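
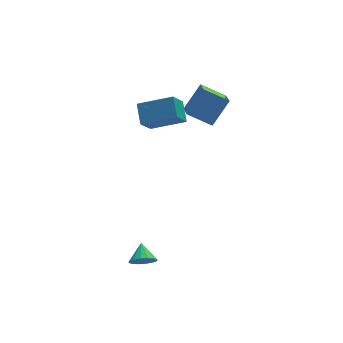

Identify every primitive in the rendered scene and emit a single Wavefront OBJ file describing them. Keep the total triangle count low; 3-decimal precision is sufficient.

v 3.3 2.72 2.235
v 3.084 1.247 2.968
v 2.015 3.289 3
v 1.799 1.816 3.733
v 4.381 3.264 3.647
v 4.165 1.791 4.38
v 3.096 3.833 4.412
v 2.88 2.36 5.145
v -1.925 -3.661 -3.198
v -1.198 -3.861 -3.045
v -1.795 -2.699 -2.562
v -1.177 -3.643 -3.378
v -1.357 -3.431 -3.663
v -1.689 -3.28 -3.823
v -2.085 -3.231 -3.816
v -2.437 -3.297 -3.643
v -2.653 -3.461 -3.351
v -2.674 -3.678 -3.017
v -2.494 -3.891 -2.732
v -2.162 -4.042 -2.572
v -1.766 -4.091 -2.579
v -1.413 -4.025 -2.752
v 1.376 2.236 3.238
v 1.443 3.374 4.051
v -0.498 2.882 2.487
v -0.431 4.02 3.3
v 2.111 3.02 2.08
v 2.178 4.158 2.893
v 0.237 3.666 1.329
v 0.304 4.804 2.142
f 2 4 1
f 5 2 1
f 1 4 3
f 3 5 1
f 2 8 4
f 6 2 5
f 6 8 2
f 4 8 3
f 7 5 3
f 3 8 7
f 7 6 5
f 8 6 7
f 10 9 12
f 10 12 11
f 12 9 13
f 12 13 11
f 13 9 14
f 13 14 11
f 14 9 15
f 14 15 11
f 15 9 16
f 15 16 11
f 16 9 17
f 16 17 11
f 17 9 18
f 17 18 11
f 18 9 19
f 18 19 11
f 19 9 20
f 19 20 11
f 20 9 21
f 20 21 11
f 21 9 22
f 21 22 11
f 22 9 10
f 22 10 11
f 24 26 23
f 27 24 23
f 23 26 25
f 25 27 23
f 24 30 26
f 28 24 27
f 28 30 24
f 26 30 25
f 29 27 25
f 25 30 29
f 29 28 27
f 30 28 29



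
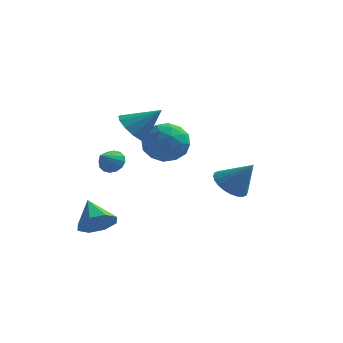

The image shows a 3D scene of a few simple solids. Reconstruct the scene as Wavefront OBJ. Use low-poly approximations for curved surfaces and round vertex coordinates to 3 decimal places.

v -3.066 -3.673 -3.804
v -2.58 -4 -3.068
v -3.794 -2.667 -2.876
v -2.247 -3.454 -3.398
v -2.393 -3.037 -3.965
v -2.933 -2.992 -4.438
v -3.551 -3.347 -4.539
v -3.885 -3.892 -4.209
v -3.739 -4.309 -3.642
v -3.198 -4.354 -3.169
v -1.151 1.713 -1.472
v -0.233 1.518 -0.761
v -2.247 0.622 -0.359
v -1.329 0.427 0.352
v -1.816 1.498 0.3
v -1.139 2.172 -0.388
v -1.341 -0.032 -0.732
v -0.664 0.642 -1.42
v -0.351 0.439 -0.303
v -0.644 1.384 0.335
v -1.836 0.756 -1.455
v -2.129 1.701 -0.817
v -0.596 1.711 -1.214
v -1.884 0.429 0.094
v -2.17 1.058 0.063
v -1.631 0.943 0.482
v -1.128 2.096 -0.995
v -0.589 1.981 -0.577
v -1.519 1.969 0.047
v -1.891 0.159 -0.543
v -1.352 0.044 -0.125
v -0.849 1.197 -1.602
v -0.31 1.082 -1.183
v -0.961 0.171 -1.167
v -0.126 0.962 -0.527
v -0.77 0.321 0.127
v -0.777 0.051 -0.51
v -0.379 0.448 -0.915
v -0.298 1.518 -0.152
v -0.942 0.877 0.502
v -1.228 1.506 0.472
v -0.83 1.903 0.067
v -0.367 0.884 0.117
v -1.538 1.263 -1.622
v -2.182 0.622 -0.968
v -1.65 0.237 -1.187
v -1.252 0.634 -1.592
v -1.71 1.819 -1.247
v -2.354 1.178 -0.593
v -2.101 1.692 -0.205
v -1.703 2.089 -0.61
v -2.113 1.256 -1.237
v 2.415 -2.087 -1.498
v 2.982 -1.483 -1.897
v 3.425 -2.193 -0.222
v 2.768 -1.265 -1.709
v 2.5 -1.171 -1.489
v 2.219 -1.217 -1.271
v 1.968 -1.396 -1.086
v 1.785 -1.68 -0.965
v 1.698 -2.026 -0.924
v 1.72 -2.381 -0.971
v 1.848 -2.692 -1.098
v 2.062 -2.91 -1.286
v 2.33 -3.003 -1.506
v 2.611 -2.957 -1.725
v 2.862 -2.778 -1.909
v 3.045 -2.495 -2.03
v 3.132 -2.149 -2.071
v 3.11 -1.793 -2.024
v -2.073 -1.457 1.16
v -1.435 -1.644 0.495
v -0.847 -1.183 2.26
v -1.528 -1.123 0.47
v -1.795 -0.708 0.664
v -2.149 -0.531 1.015
v -2.48 -0.648 1.412
v -2.681 -1.021 1.729
v -2.689 -1.533 1.865
v -2.502 -2.021 1.777
v -2.178 -2.329 1.494
v -1.821 -2.361 1.104
v -1.544 -2.105 0.731
v -3.039 -1.423 -0.961
v -2.734 -1.128 -0.469
v -3.301 -2.357 -0.239
v -3.053 -1.023 -0.449
v -3.368 -1.025 -0.567
v -3.595 -1.134 -0.79
v -3.673 -1.32 -1.059
v -3.581 -1.534 -1.302
v -3.344 -1.718 -1.454
v -3.025 -1.823 -1.474
v -2.71 -1.821 -1.356
v -2.483 -1.712 -1.133
v -2.404 -1.526 -0.864
v -2.496 -1.312 -0.621
f 2 1 4
f 2 4 3
f 4 1 5
f 4 5 3
f 5 1 6
f 5 6 3
f 6 1 7
f 6 7 3
f 7 1 8
f 7 8 3
f 8 1 9
f 8 9 3
f 9 1 10
f 9 10 3
f 10 1 2
f 10 2 3
f 11 48 27
f 48 22 51
f 27 51 16
f 48 51 27
f 11 27 23
f 27 16 28
f 23 28 12
f 27 28 23
f 11 23 32
f 23 12 33
f 32 33 18
f 23 33 32
f 11 32 44
f 32 18 47
f 44 47 21
f 32 47 44
f 11 44 48
f 44 21 52
f 48 52 22
f 44 52 48
f 12 28 39
f 28 16 42
f 39 42 20
f 28 42 39
f 16 51 29
f 51 22 50
f 29 50 15
f 51 50 29
f 22 52 49
f 52 21 45
f 49 45 13
f 52 45 49
f 21 47 46
f 47 18 34
f 46 34 17
f 47 34 46
f 18 33 38
f 33 12 35
f 38 35 19
f 33 35 38
f 14 40 26
f 40 20 41
f 26 41 15
f 40 41 26
f 14 26 24
f 26 15 25
f 24 25 13
f 26 25 24
f 14 24 31
f 24 13 30
f 31 30 17
f 24 30 31
f 14 31 36
f 31 17 37
f 36 37 19
f 31 37 36
f 14 36 40
f 36 19 43
f 40 43 20
f 36 43 40
f 15 41 29
f 41 20 42
f 29 42 16
f 41 42 29
f 13 25 49
f 25 15 50
f 49 50 22
f 25 50 49
f 17 30 46
f 30 13 45
f 46 45 21
f 30 45 46
f 19 37 38
f 37 17 34
f 38 34 18
f 37 34 38
f 20 43 39
f 43 19 35
f 39 35 12
f 43 35 39
f 54 53 56
f 54 56 55
f 56 53 57
f 56 57 55
f 57 53 58
f 57 58 55
f 58 53 59
f 58 59 55
f 59 53 60
f 59 60 55
f 60 53 61
f 60 61 55
f 61 53 62
f 61 62 55
f 62 53 63
f 62 63 55
f 63 53 64
f 63 64 55
f 64 53 65
f 64 65 55
f 65 53 66
f 65 66 55
f 66 53 67
f 66 67 55
f 67 53 68
f 67 68 55
f 68 53 69
f 68 69 55
f 69 53 70
f 69 70 55
f 70 53 54
f 70 54 55
f 72 71 74
f 72 74 73
f 74 71 75
f 74 75 73
f 75 71 76
f 75 76 73
f 76 71 77
f 76 77 73
f 77 71 78
f 77 78 73
f 78 71 79
f 78 79 73
f 79 71 80
f 79 80 73
f 80 71 81
f 80 81 73
f 81 71 82
f 81 82 73
f 82 71 83
f 82 83 73
f 83 71 72
f 83 72 73
f 85 84 87
f 85 87 86
f 87 84 88
f 87 88 86
f 88 84 89
f 88 89 86
f 89 84 90
f 89 90 86
f 90 84 91
f 90 91 86
f 91 84 92
f 91 92 86
f 92 84 93
f 92 93 86
f 93 84 94
f 93 94 86
f 94 84 95
f 94 95 86
f 95 84 96
f 95 96 86
f 96 84 97
f 96 97 86
f 97 84 85
f 97 85 86



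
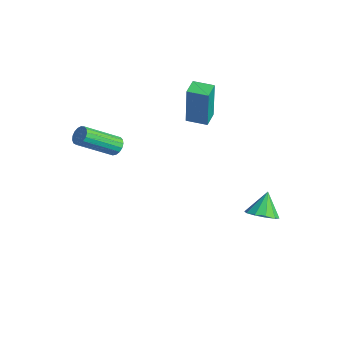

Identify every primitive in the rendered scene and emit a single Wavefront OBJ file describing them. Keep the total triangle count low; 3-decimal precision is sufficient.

v -1.572 2.894 0.325
v -1.351 2.809 2.411
v -0.855 3.575 0.276
v -0.634 3.49 2.363
v -0.986 2.27 0.237
v -0.765 2.185 2.324
v -0.269 2.951 0.189
v -0.048 2.866 2.275
v 3.732 3.401 -3.147
v 4.364 3.211 -2.769
v 3.288 3.939 -2.133
v 4.432 3.634 -2.963
v 4.233 3.967 -3.227
v 3.843 4.084 -3.461
v 3.41 3.941 -3.574
v 3.1 3.591 -3.524
v 3.032 3.169 -3.33
v 3.231 2.835 -3.066
v 3.622 2.718 -2.833
v 4.054 2.862 -2.719
v -1.027 -1.097 -0.27
v -0.564 -1.024 -0.095
v -0.75 -2.631 1.064
v -1.213 -2.703 0.89
v -0.702 -0.9 0.055
v -0.888 -2.506 1.215
v -0.915 -0.82 0.131
v -1.1 -2.427 1.291
v -1.153 -0.804 0.116
v -1.338 -2.411 1.275
v -1.363 -0.855 0.012
v -1.548 -2.462 1.171
v -1.495 -0.961 -0.157
v -1.68 -2.568 1.003
v -1.521 -1.098 -0.351
v -1.706 -2.705 0.808
v -1.433 -1.235 -0.527
v -1.618 -2.842 0.633
v -1.253 -1.34 -0.644
v -1.438 -2.947 0.516
v -1.021 -1.39 -0.675
v -1.206 -2.996 0.485
v -0.79 -1.372 -0.613
v -0.975 -2.979 0.546
v -0.614 -1.291 -0.473
v -0.799 -2.898 0.687
v -0.532 -1.166 -0.286
v -0.718 -2.772 0.873
f 2 4 1
f 5 2 1
f 1 4 3
f 3 5 1
f 2 8 4
f 6 2 5
f 6 8 2
f 4 8 3
f 7 5 3
f 3 8 7
f 7 6 5
f 8 6 7
f 10 9 12
f 10 12 11
f 12 9 13
f 12 13 11
f 13 9 14
f 13 14 11
f 14 9 15
f 14 15 11
f 15 9 16
f 15 16 11
f 16 9 17
f 16 17 11
f 17 9 18
f 17 18 11
f 18 9 19
f 18 19 11
f 19 9 20
f 19 20 11
f 20 9 10
f 20 10 11
f 22 21 25
f 22 25 23
f 23 25 26
f 23 26 24
f 25 21 27
f 25 27 26
f 26 27 28
f 26 28 24
f 27 21 29
f 27 29 28
f 28 29 30
f 28 30 24
f 29 21 31
f 29 31 30
f 30 31 32
f 30 32 24
f 31 21 33
f 31 33 32
f 32 33 34
f 32 34 24
f 33 21 35
f 33 35 34
f 34 35 36
f 34 36 24
f 35 21 37
f 35 37 36
f 36 37 38
f 36 38 24
f 37 21 39
f 37 39 38
f 38 39 40
f 38 40 24
f 39 21 41
f 39 41 40
f 40 41 42
f 40 42 24
f 41 21 43
f 41 43 42
f 42 43 44
f 42 44 24
f 43 21 45
f 43 45 44
f 44 45 46
f 44 46 24
f 45 21 47
f 45 47 46
f 46 47 48
f 46 48 24
f 47 21 22
f 47 22 48
f 48 22 23
f 48 23 24



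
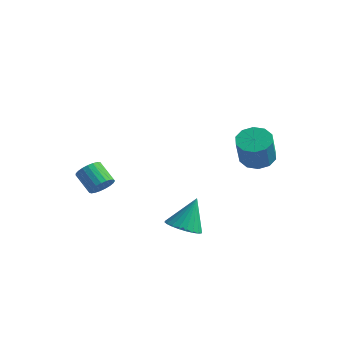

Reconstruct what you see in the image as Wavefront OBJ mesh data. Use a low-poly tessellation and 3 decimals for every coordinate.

v 2.235 -3.019 -0.431
v 3.221 -2.755 -0.676
v 2.425 -2.061 1.371
v 3.014 -2.435 -0.824
v 2.687 -2.203 -0.913
v 2.292 -2.096 -0.928
v 1.888 -2.13 -0.868
v 1.537 -2.299 -0.741
v 1.293 -2.577 -0.567
v 1.191 -2.923 -0.372
v 1.249 -3.284 -0.187
v 1.457 -3.604 -0.038
v 1.783 -3.835 0.051
v 2.178 -3.942 0.066
v 2.582 -3.909 0.006
v 2.933 -3.74 -0.121
v 3.178 -3.461 -0.295
v 3.279 -3.115 -0.49
v -3.357 -2.737 0.608
v -2.921 -2.885 1.262
v -4.087 -2.591 2.106
v -4.523 -2.443 1.452
v -2.87 -2.56 1.217
v -4.037 -2.265 2.062
v -2.904 -2.264 1.067
v -4.07 -1.97 1.912
v -3.016 -2.051 0.838
v -4.183 -1.756 1.683
v -3.187 -1.956 0.569
v -4.354 -1.662 1.414
v -3.388 -1.997 0.306
v -4.554 -1.702 1.151
v -3.583 -2.165 0.096
v -4.749 -1.87 0.941
v -3.739 -2.433 -0.026
v -4.905 -2.138 0.819
v -3.829 -2.753 -0.038
v -4.995 -2.458 0.807
v -3.837 -3.07 0.061
v -5.003 -2.775 0.906
v -3.762 -3.33 0.255
v -4.929 -3.035 1.1
v -3.617 -3.487 0.509
v -4.784 -3.193 1.354
v -3.428 -3.515 0.781
v -4.594 -3.22 1.626
v -3.226 -3.408 1.023
v -4.392 -3.114 1.868
v -3.046 -3.186 1.193
v -4.212 -2.891 2.038
v 2.743 3.155 2.288
v 3.303 2.406 1.833
v 3.617 1.556 3.616
v 3.057 2.305 4.072
v 3.702 2.884 1.991
v 4.016 2.035 3.774
v 3.735 3.466 2.262
v 4.049 2.616 4.045
v 3.389 3.929 2.543
v 3.703 3.079 4.327
v 2.797 4.096 2.727
v 3.11 3.247 4.511
v 2.183 3.904 2.744
v 2.497 3.054 4.527
v 1.784 3.425 2.586
v 2.098 2.576 4.369
v 1.751 2.844 2.315
v 2.065 1.994 4.098
v 2.097 2.381 2.033
v 2.411 1.531 3.817
v 2.69 2.213 1.849
v 3.003 1.364 3.633
f 2 1 4
f 2 4 3
f 4 1 5
f 4 5 3
f 5 1 6
f 5 6 3
f 6 1 7
f 6 7 3
f 7 1 8
f 7 8 3
f 8 1 9
f 8 9 3
f 9 1 10
f 9 10 3
f 10 1 11
f 10 11 3
f 11 1 12
f 11 12 3
f 12 1 13
f 12 13 3
f 13 1 14
f 13 14 3
f 14 1 15
f 14 15 3
f 15 1 16
f 15 16 3
f 16 1 17
f 16 17 3
f 17 1 18
f 17 18 3
f 18 1 2
f 18 2 3
f 20 19 23
f 20 23 21
f 21 23 24
f 21 24 22
f 23 19 25
f 23 25 24
f 24 25 26
f 24 26 22
f 25 19 27
f 25 27 26
f 26 27 28
f 26 28 22
f 27 19 29
f 27 29 28
f 28 29 30
f 28 30 22
f 29 19 31
f 29 31 30
f 30 31 32
f 30 32 22
f 31 19 33
f 31 33 32
f 32 33 34
f 32 34 22
f 33 19 35
f 33 35 34
f 34 35 36
f 34 36 22
f 35 19 37
f 35 37 36
f 36 37 38
f 36 38 22
f 37 19 39
f 37 39 38
f 38 39 40
f 38 40 22
f 39 19 41
f 39 41 40
f 40 41 42
f 40 42 22
f 41 19 43
f 41 43 42
f 42 43 44
f 42 44 22
f 43 19 45
f 43 45 44
f 44 45 46
f 44 46 22
f 45 19 47
f 45 47 46
f 46 47 48
f 46 48 22
f 47 19 49
f 47 49 48
f 48 49 50
f 48 50 22
f 49 19 20
f 49 20 50
f 50 20 21
f 50 21 22
f 52 51 55
f 52 55 53
f 53 55 56
f 53 56 54
f 55 51 57
f 55 57 56
f 56 57 58
f 56 58 54
f 57 51 59
f 57 59 58
f 58 59 60
f 58 60 54
f 59 51 61
f 59 61 60
f 60 61 62
f 60 62 54
f 61 51 63
f 61 63 62
f 62 63 64
f 62 64 54
f 63 51 65
f 63 65 64
f 64 65 66
f 64 66 54
f 65 51 67
f 65 67 66
f 66 67 68
f 66 68 54
f 67 51 69
f 67 69 68
f 68 69 70
f 68 70 54
f 69 51 71
f 69 71 70
f 70 71 72
f 70 72 54
f 71 51 52
f 71 52 72
f 72 52 53
f 72 53 54



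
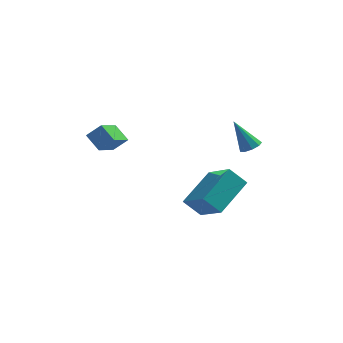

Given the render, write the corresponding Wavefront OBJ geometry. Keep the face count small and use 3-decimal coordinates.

v -2.711 -0.267 2.188
v -3.162 -1.581 3.001
v -3.324 0.283 2.738
v -3.774 -1.032 3.55
v -2.066 -0.128 2.77
v -2.516 -1.443 3.582
v -2.678 0.421 3.319
v -3.129 -0.893 4.132
v 3.161 2.316 1.03
v 3.548 2.025 1.311
v 2.359 2.624 2.45
v 3.651 2.394 1.29
v 3.525 2.726 1.146
v 3.228 2.866 0.948
v 2.9 2.749 0.789
v 2.694 2.429 0.742
v 2.707 2.056 0.83
v 2.932 1.805 1.011
v 3.264 1.793 1.202
v 0.182 1.529 -2.319
v 1.188 0.256 -1.167
v 1.233 3.183 -1.41
v 2.239 1.91 -0.258
v 1.001 1.45 -3.122
v 2.007 0.177 -1.97
v 2.052 3.104 -2.213
v 3.058 1.831 -1.061
f 2 4 1
f 5 2 1
f 1 4 3
f 3 5 1
f 2 8 4
f 6 2 5
f 6 8 2
f 4 8 3
f 7 5 3
f 3 8 7
f 7 6 5
f 8 6 7
f 10 9 12
f 10 12 11
f 12 9 13
f 12 13 11
f 13 9 14
f 13 14 11
f 14 9 15
f 14 15 11
f 15 9 16
f 15 16 11
f 16 9 17
f 16 17 11
f 17 9 18
f 17 18 11
f 18 9 19
f 18 19 11
f 19 9 10
f 19 10 11
f 21 23 20
f 24 21 20
f 20 23 22
f 22 24 20
f 21 27 23
f 25 21 24
f 25 27 21
f 23 27 22
f 26 24 22
f 22 27 26
f 26 25 24
f 27 25 26



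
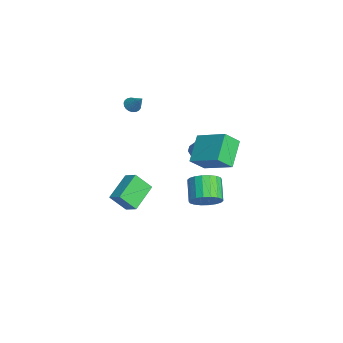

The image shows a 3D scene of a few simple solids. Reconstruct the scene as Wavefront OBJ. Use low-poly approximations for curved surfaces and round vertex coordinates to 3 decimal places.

v -3.026 -1.674 -3.896
v -3.101 -2.58 -2.845
v -2.318 -1.209 -3.445
v -2.393 -2.115 -2.393
v -1.767 -2.765 -4.747
v -1.842 -3.671 -3.695
v -1.059 -2.3 -4.295
v -1.134 -3.206 -3.244
v 3.937 0.613 -0.625
v 4.462 0.373 0.065
v 3.328 0.507 0.975
v 2.803 0.747 0.285
v 4.503 0.771 0.057
v 3.369 0.905 0.967
v 4.431 1.138 -0.086
v 3.297 1.272 0.823
v 4.262 1.401 -0.336
v 3.128 1.535 0.573
v 4.028 1.508 -0.643
v 2.894 1.642 0.266
v 3.776 1.438 -0.947
v 2.642 1.572 -0.037
v 3.556 1.204 -1.187
v 2.422 1.338 -0.277
v 3.412 0.853 -1.315
v 2.278 0.987 -0.405
v 3.371 0.455 -1.307
v 2.237 0.589 -0.397
v 3.443 0.088 -1.163
v 2.309 0.222 -0.254
v 3.612 -0.175 -0.913
v 2.478 -0.041 -0.004
v 3.846 -0.282 -0.606
v 2.712 -0.148 0.303
v 4.098 -0.212 -0.303
v 2.964 -0.078 0.607
v 4.318 0.022 -0.063
v 3.184 0.156 0.847
v -0.279 0.927 1.759
v 1.045 2.178 2.56
v -0.583 1.793 0.91
v 0.741 3.044 1.711
v 1.019 0.276 0.629
v 2.343 1.527 1.43
v 0.715 1.142 -0.22
v 2.039 2.393 0.581
v -3.675 1.572 -1.607
v -3.333 1.481 -1.988
v -2.043 1.577 -0.854
v -2.385 1.668 -0.473
v -3.388 1.831 -1.955
v -2.098 1.927 -0.821
v -3.578 2.06 -1.759
v -2.287 2.155 -0.625
v -3.812 2.06 -1.492
v -2.522 2.156 -0.358
v -3.983 1.833 -1.278
v -2.693 1.928 -0.145
v -4.009 1.483 -1.219
v -2.719 1.578 -0.085
v -3.879 1.175 -1.341
v -2.589 1.27 -0.207
v -3.654 1.053 -1.587
v -2.364 1.149 -0.454
v -3.438 1.174 -1.843
v -2.148 1.269 -0.709
v -2.21 -2.273 3.359
v -1.804 -2.345 3.043
v -1.45 -1.847 4.241
v -1.862 -2.143 2.996
v -1.981 -1.963 3.011
v -2.139 -1.836 3.086
v -2.31 -1.785 3.209
v -2.463 -1.819 3.358
v -2.573 -1.931 3.507
v -2.62 -2.102 3.63
v -2.596 -2.303 3.706
v -2.506 -2.498 3.723
v -2.364 -2.655 3.677
v -2.196 -2.746 3.575
v -2.03 -2.755 3.437
v -1.896 -2.68 3.285
v -1.816 -2.536 3.145
f 2 4 1
f 5 2 1
f 1 4 3
f 3 5 1
f 2 8 4
f 6 2 5
f 6 8 2
f 4 8 3
f 7 5 3
f 3 8 7
f 7 6 5
f 8 6 7
f 10 9 13
f 10 13 11
f 11 13 14
f 11 14 12
f 13 9 15
f 13 15 14
f 14 15 16
f 14 16 12
f 15 9 17
f 15 17 16
f 16 17 18
f 16 18 12
f 17 9 19
f 17 19 18
f 18 19 20
f 18 20 12
f 19 9 21
f 19 21 20
f 20 21 22
f 20 22 12
f 21 9 23
f 21 23 22
f 22 23 24
f 22 24 12
f 23 9 25
f 23 25 24
f 24 25 26
f 24 26 12
f 25 9 27
f 25 27 26
f 26 27 28
f 26 28 12
f 27 9 29
f 27 29 28
f 28 29 30
f 28 30 12
f 29 9 31
f 29 31 30
f 30 31 32
f 30 32 12
f 31 9 33
f 31 33 32
f 32 33 34
f 32 34 12
f 33 9 35
f 33 35 34
f 34 35 36
f 34 36 12
f 35 9 37
f 35 37 36
f 36 37 38
f 36 38 12
f 37 9 10
f 37 10 38
f 38 10 11
f 38 11 12
f 40 42 39
f 43 40 39
f 39 42 41
f 41 43 39
f 40 46 42
f 44 40 43
f 44 46 40
f 42 46 41
f 45 43 41
f 41 46 45
f 45 44 43
f 46 44 45
f 48 47 51
f 48 51 49
f 49 51 52
f 49 52 50
f 51 47 53
f 51 53 52
f 52 53 54
f 52 54 50
f 53 47 55
f 53 55 54
f 54 55 56
f 54 56 50
f 55 47 57
f 55 57 56
f 56 57 58
f 56 58 50
f 57 47 59
f 57 59 58
f 58 59 60
f 58 60 50
f 59 47 61
f 59 61 60
f 60 61 62
f 60 62 50
f 61 47 63
f 61 63 62
f 62 63 64
f 62 64 50
f 63 47 65
f 63 65 64
f 64 65 66
f 64 66 50
f 65 47 48
f 65 48 66
f 66 48 49
f 66 49 50
f 68 67 70
f 68 70 69
f 70 67 71
f 70 71 69
f 71 67 72
f 71 72 69
f 72 67 73
f 72 73 69
f 73 67 74
f 73 74 69
f 74 67 75
f 74 75 69
f 75 67 76
f 75 76 69
f 76 67 77
f 76 77 69
f 77 67 78
f 77 78 69
f 78 67 79
f 78 79 69
f 79 67 80
f 79 80 69
f 80 67 81
f 80 81 69
f 81 67 82
f 81 82 69
f 82 67 83
f 82 83 69
f 83 67 68
f 83 68 69



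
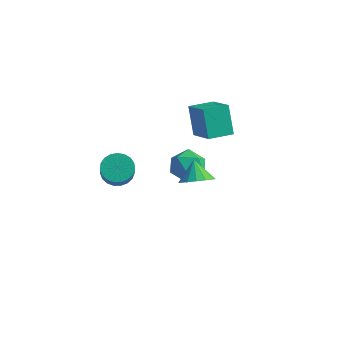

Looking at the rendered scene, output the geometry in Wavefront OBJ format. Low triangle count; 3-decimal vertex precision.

v -2.079 1.891 2.497
v -0.669 1.038 3.444
v -1.287 3.076 2.385
v 0.123 2.224 3.332
v -1.383 1.276 0.908
v 0.027 0.424 1.855
v -0.591 2.462 0.796
v 0.819 1.609 1.743
v -3.302 -2.982 0.198
v -2.719 -2.343 0.358
v -2.094 -3.238 1.661
v -2.678 -3.878 1.502
v -3.003 -2.24 0.564
v -2.378 -3.135 1.868
v -3.339 -2.266 0.708
v -2.714 -3.161 2.011
v -3.668 -2.415 0.763
v -3.043 -3.31 2.066
v -3.934 -2.663 0.721
v -3.309 -3.558 2.024
v -4.091 -2.965 0.588
v -3.466 -3.861 1.891
v -4.112 -3.271 0.388
v -3.487 -4.166 1.691
v -3.992 -3.527 0.155
v -3.368 -4.422 1.459
v -3.754 -3.689 -0.07
v -3.129 -4.584 1.233
v -3.437 -3.728 -0.249
v -2.812 -4.623 1.054
v -3.097 -3.639 -0.351
v -2.472 -4.534 0.952
v -2.793 -3.436 -0.357
v -2.168 -4.331 0.946
v -2.576 -3.155 -0.268
v -1.951 -4.05 1.035
v -2.486 -2.844 -0.098
v -1.861 -3.739 1.205
v -2.536 -2.557 0.123
v -1.911 -3.452 1.427
v 0.336 -1.183 -0.2
v 0.83 -0.402 -0.421
v -0.256 -0.537 0.76
v 0.421 -0.374 -0.692
v -0.011 -0.563 -0.831
v -0.35 -0.918 -0.801
v -0.506 -1.344 -0.611
v -0.436 -1.726 -0.31
v -0.159 -1.964 0.02
v 0.251 -1.992 0.291
v 0.683 -1.803 0.43
v 1.022 -1.448 0.401
v 1.177 -1.022 0.21
v 1.107 -0.64 -0.091
v -2.462 3.559 -4.637
v -1.78 3.061 -3.878
v -3.92 3.139 -3.602
v -3.238 2.641 -2.843
v -3.214 3.768 -2.974
v -2.313 4.028 -3.613
v -3.387 2.172 -3.867
v -2.486 2.432 -4.506
v -2.352 2.203 -3.402
v -2.245 3.19 -2.85
v -3.455 3.01 -4.63
v -3.348 3.997 -4.078
f 2 4 1
f 5 2 1
f 1 4 3
f 3 5 1
f 2 8 4
f 6 2 5
f 6 8 2
f 4 8 3
f 7 5 3
f 3 8 7
f 7 6 5
f 8 6 7
f 10 9 13
f 10 13 11
f 11 13 14
f 11 14 12
f 13 9 15
f 13 15 14
f 14 15 16
f 14 16 12
f 15 9 17
f 15 17 16
f 16 17 18
f 16 18 12
f 17 9 19
f 17 19 18
f 18 19 20
f 18 20 12
f 19 9 21
f 19 21 20
f 20 21 22
f 20 22 12
f 21 9 23
f 21 23 22
f 22 23 24
f 22 24 12
f 23 9 25
f 23 25 24
f 24 25 26
f 24 26 12
f 25 9 27
f 25 27 26
f 26 27 28
f 26 28 12
f 27 9 29
f 27 29 28
f 28 29 30
f 28 30 12
f 29 9 31
f 29 31 30
f 30 31 32
f 30 32 12
f 31 9 33
f 31 33 32
f 32 33 34
f 32 34 12
f 33 9 35
f 33 35 34
f 34 35 36
f 34 36 12
f 35 9 37
f 35 37 36
f 36 37 38
f 36 38 12
f 37 9 39
f 37 39 38
f 38 39 40
f 38 40 12
f 39 9 10
f 39 10 40
f 40 10 11
f 40 11 12
f 42 41 44
f 42 44 43
f 44 41 45
f 44 45 43
f 45 41 46
f 45 46 43
f 46 41 47
f 46 47 43
f 47 41 48
f 47 48 43
f 48 41 49
f 48 49 43
f 49 41 50
f 49 50 43
f 50 41 51
f 50 51 43
f 51 41 52
f 51 52 43
f 52 41 53
f 52 53 43
f 53 41 54
f 53 54 43
f 54 41 42
f 54 42 43
f 55 66 60
f 55 60 56
f 55 56 62
f 55 62 65
f 55 65 66
f 56 60 64
f 60 66 59
f 66 65 57
f 65 62 61
f 62 56 63
f 58 64 59
f 58 59 57
f 58 57 61
f 58 61 63
f 58 63 64
f 59 64 60
f 57 59 66
f 61 57 65
f 63 61 62
f 64 63 56



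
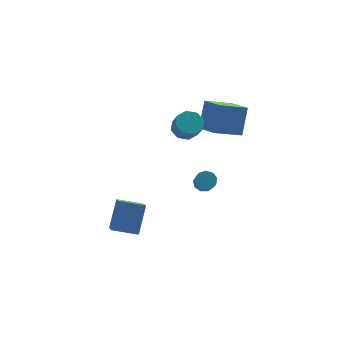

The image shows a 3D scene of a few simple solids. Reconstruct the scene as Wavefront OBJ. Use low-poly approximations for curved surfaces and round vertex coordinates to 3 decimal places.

v 1.365 1.294 2.937
v 2.014 1.74 3.257
v 2.005 1.031 4.263
v 1.355 0.586 3.943
v 1.436 1.986 3.426
v 1.427 1.278 4.431
v 0.817 1.828 3.308
v 0.807 1.119 4.313
v 0.518 1.357 2.973
v 0.508 0.648 3.978
v 0.715 0.849 2.617
v 0.706 0.14 3.623
v 1.293 0.602 2.449
v 1.284 -0.106 3.454
v 1.913 0.761 2.567
v 1.903 0.052 3.572
v 2.212 1.232 2.902
v 2.202 0.523 3.907
v 2.634 1.405 -2.459
v 3.165 1.615 -2.149
v 2.937 0.806 -1.21
v 2.406 0.595 -1.521
v 2.811 1.856 -2.027
v 2.584 1.047 -1.088
v 2.375 1.886 -2.107
v 2.147 1.076 -1.169
v 2.06 1.69 -2.352
v 1.832 0.881 -1.414
v 2.013 1.361 -2.647
v 1.786 0.552 -1.709
v 2.257 1.052 -2.855
v 2.029 0.243 -1.916
v 2.677 0.908 -2.877
v 2.449 0.099 -1.938
v 3.077 0.997 -2.704
v 2.849 0.187 -1.765
v 3.269 1.276 -2.416
v 3.042 0.467 -1.478
v -3.617 0.329 -3.822
v -2.766 1.294 -2.265
v -3.23 1.668 -4.864
v -2.379 2.633 -3.306
v -2.201 -0.353 -4.174
v -1.35 0.612 -2.616
v -1.814 0.986 -5.215
v -0.963 1.951 -3.658
v 4.584 0.498 1.876
v 2.849 0.579 2.569
v 4.378 2.152 1.168
v 2.643 2.233 1.861
v 5.277 1.287 3.519
v 3.542 1.368 4.212
v 5.071 2.941 2.811
v 3.336 3.022 3.504
f 2 1 5
f 2 5 3
f 3 5 6
f 3 6 4
f 5 1 7
f 5 7 6
f 6 7 8
f 6 8 4
f 7 1 9
f 7 9 8
f 8 9 10
f 8 10 4
f 9 1 11
f 9 11 10
f 10 11 12
f 10 12 4
f 11 1 13
f 11 13 12
f 12 13 14
f 12 14 4
f 13 1 15
f 13 15 14
f 14 15 16
f 14 16 4
f 15 1 17
f 15 17 16
f 16 17 18
f 16 18 4
f 17 1 2
f 17 2 18
f 18 2 3
f 18 3 4
f 20 19 23
f 20 23 21
f 21 23 24
f 21 24 22
f 23 19 25
f 23 25 24
f 24 25 26
f 24 26 22
f 25 19 27
f 25 27 26
f 26 27 28
f 26 28 22
f 27 19 29
f 27 29 28
f 28 29 30
f 28 30 22
f 29 19 31
f 29 31 30
f 30 31 32
f 30 32 22
f 31 19 33
f 31 33 32
f 32 33 34
f 32 34 22
f 33 19 35
f 33 35 34
f 34 35 36
f 34 36 22
f 35 19 37
f 35 37 36
f 36 37 38
f 36 38 22
f 37 19 20
f 37 20 38
f 38 20 21
f 38 21 22
f 40 42 39
f 43 40 39
f 39 42 41
f 41 43 39
f 40 46 42
f 44 40 43
f 44 46 40
f 42 46 41
f 45 43 41
f 41 46 45
f 45 44 43
f 46 44 45
f 48 50 47
f 51 48 47
f 47 50 49
f 49 51 47
f 48 54 50
f 52 48 51
f 52 54 48
f 50 54 49
f 53 51 49
f 49 54 53
f 53 52 51
f 54 52 53



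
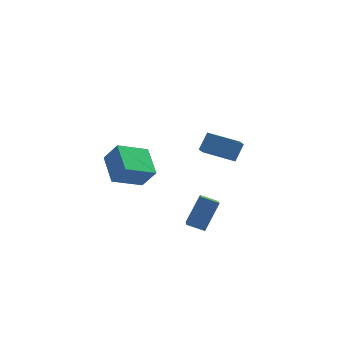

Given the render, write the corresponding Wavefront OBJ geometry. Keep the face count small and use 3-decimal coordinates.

v -4.745 -4.9 2.447
v -5.208 -3.194 3.271
v -3.142 -4.087 1.665
v -3.605 -2.382 2.489
v -3.995 -5.258 3.611
v -4.458 -3.553 4.435
v -2.392 -4.446 2.829
v -2.855 -2.74 3.653
v 0.193 3.268 -0.048
v -0.051 2.675 0.509
v 0.683 3.994 0.939
v 0.439 3.401 1.497
v 2.021 2.319 -0.257
v 1.777 1.726 0.301
v 2.511 3.045 0.731
v 2.267 2.452 1.288
v 0.196 -4.708 -1.54
v -0.807 -4.516 -1.16
v 0.182 -3.135 -2.373
v -0.821 -2.943 -1.992
v 0.981 -3.837 0.092
v -0.022 -3.645 0.473
v 0.967 -2.264 -0.74
v -0.036 -2.072 -0.36
f 2 4 1
f 5 2 1
f 1 4 3
f 3 5 1
f 2 8 4
f 6 2 5
f 6 8 2
f 4 8 3
f 7 5 3
f 3 8 7
f 7 6 5
f 8 6 7
f 10 12 9
f 13 10 9
f 9 12 11
f 11 13 9
f 10 16 12
f 14 10 13
f 14 16 10
f 12 16 11
f 15 13 11
f 11 16 15
f 15 14 13
f 16 14 15
f 18 20 17
f 21 18 17
f 17 20 19
f 19 21 17
f 18 24 20
f 22 18 21
f 22 24 18
f 20 24 19
f 23 21 19
f 19 24 23
f 23 22 21
f 24 22 23



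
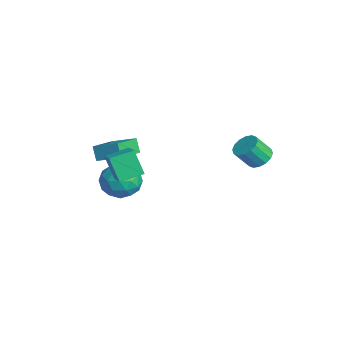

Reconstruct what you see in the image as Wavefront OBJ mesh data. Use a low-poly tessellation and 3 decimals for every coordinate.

v -1.292 -4.052 0.886
v -1.733 -4.142 1.723
v -2.542 -2.776 0.365
v -2.983 -2.867 1.202
v -0.397 -2.933 1.478
v -0.838 -3.024 2.315
v -1.647 -1.658 0.957
v -2.088 -1.748 1.794
v 2.441 3.641 2.207
v 2.895 3.146 1.81
v 2.913 2.324 2.856
v 2.459 2.819 3.253
v 3.151 3.394 2
v 3.17 2.572 3.046
v 3.217 3.708 2.246
v 3.235 2.886 3.291
v 3.075 4.004 2.481
v 3.093 3.181 3.526
v 2.763 4.202 2.643
v 2.781 3.38 3.688
v 2.364 4.251 2.688
v 2.383 3.428 3.733
v 1.987 4.136 2.604
v 2.005 3.314 3.65
v 1.73 3.888 2.414
v 1.749 3.066 3.46
v 1.665 3.574 2.169
v 1.683 2.752 3.214
v 1.807 3.279 1.934
v 1.825 2.456 2.979
v 2.119 3.08 1.772
v 2.137 2.258 2.817
v 2.517 3.032 1.727
v 2.536 2.209 2.772
v -4.419 -2.047 -1.622
v -3.44 -1.285 -1.652
v -3.42 -3.375 -2.748
v -2.441 -2.613 -2.778
v -2.76 -3.173 -1.718
v -3.377 -2.352 -1.021
v -3.483 -2.308 -3.379
v -4.1 -1.487 -2.682
v -2.861 -1.447 -2.737
v -2.414 -1.981 -1.711
v -4.446 -2.679 -2.689
v -3.999 -3.213 -1.663
v -4.017 -1.549 -1.538
v -2.843 -3.111 -2.862
v -3.03 -3.44 -2.239
v -2.455 -2.992 -2.256
v -3.98 -2.176 -1.167
v -3.405 -1.729 -1.185
v -3.005 -2.838 -1.224
v -3.455 -2.931 -3.215
v -2.88 -2.484 -3.233
v -4.405 -1.668 -2.144
v -3.83 -1.22 -2.161
v -3.855 -1.822 -3.176
v -3.102 -1.197 -2.194
v -2.515 -1.977 -2.856
v -3.127 -1.798 -3.209
v -3.49 -1.315 -2.799
v -2.839 -1.511 -1.59
v -2.252 -2.292 -2.252
v -2.439 -2.62 -1.629
v -2.802 -2.138 -1.22
v -2.499 -1.606 -2.228
v -4.608 -2.368 -2.148
v -4.021 -3.149 -2.81
v -4.058 -2.522 -3.18
v -4.421 -2.04 -2.771
v -4.345 -2.683 -1.544
v -3.758 -3.463 -2.206
v -3.37 -3.345 -1.601
v -3.733 -2.862 -1.191
v -4.361 -3.054 -2.172
v 2.969 -3.996 2.117
v 2.39 -4.38 3.503
v 2.824 -2.718 2.411
v 2.246 -3.101 3.797
v 4.074 -3.979 2.583
v 3.496 -4.362 3.969
v 3.93 -2.7 2.877
v 3.351 -3.084 4.263
f 2 4 1
f 5 2 1
f 1 4 3
f 3 5 1
f 2 8 4
f 6 2 5
f 6 8 2
f 4 8 3
f 7 5 3
f 3 8 7
f 7 6 5
f 8 6 7
f 10 9 13
f 10 13 11
f 11 13 14
f 11 14 12
f 13 9 15
f 13 15 14
f 14 15 16
f 14 16 12
f 15 9 17
f 15 17 16
f 16 17 18
f 16 18 12
f 17 9 19
f 17 19 18
f 18 19 20
f 18 20 12
f 19 9 21
f 19 21 20
f 20 21 22
f 20 22 12
f 21 9 23
f 21 23 22
f 22 23 24
f 22 24 12
f 23 9 25
f 23 25 24
f 24 25 26
f 24 26 12
f 25 9 27
f 25 27 26
f 26 27 28
f 26 28 12
f 27 9 29
f 27 29 28
f 28 29 30
f 28 30 12
f 29 9 31
f 29 31 30
f 30 31 32
f 30 32 12
f 31 9 33
f 31 33 32
f 32 33 34
f 32 34 12
f 33 9 10
f 33 10 34
f 34 10 11
f 34 11 12
f 35 72 51
f 72 46 75
f 51 75 40
f 72 75 51
f 35 51 47
f 51 40 52
f 47 52 36
f 51 52 47
f 35 47 56
f 47 36 57
f 56 57 42
f 47 57 56
f 35 56 68
f 56 42 71
f 68 71 45
f 56 71 68
f 35 68 72
f 68 45 76
f 72 76 46
f 68 76 72
f 36 52 63
f 52 40 66
f 63 66 44
f 52 66 63
f 40 75 53
f 75 46 74
f 53 74 39
f 75 74 53
f 46 76 73
f 76 45 69
f 73 69 37
f 76 69 73
f 45 71 70
f 71 42 58
f 70 58 41
f 71 58 70
f 42 57 62
f 57 36 59
f 62 59 43
f 57 59 62
f 38 64 50
f 64 44 65
f 50 65 39
f 64 65 50
f 38 50 48
f 50 39 49
f 48 49 37
f 50 49 48
f 38 48 55
f 48 37 54
f 55 54 41
f 48 54 55
f 38 55 60
f 55 41 61
f 60 61 43
f 55 61 60
f 38 60 64
f 60 43 67
f 64 67 44
f 60 67 64
f 39 65 53
f 65 44 66
f 53 66 40
f 65 66 53
f 37 49 73
f 49 39 74
f 73 74 46
f 49 74 73
f 41 54 70
f 54 37 69
f 70 69 45
f 54 69 70
f 43 61 62
f 61 41 58
f 62 58 42
f 61 58 62
f 44 67 63
f 67 43 59
f 63 59 36
f 67 59 63
f 78 80 77
f 81 78 77
f 77 80 79
f 79 81 77
f 78 84 80
f 82 78 81
f 82 84 78
f 80 84 79
f 83 81 79
f 79 84 83
f 83 82 81
f 84 82 83



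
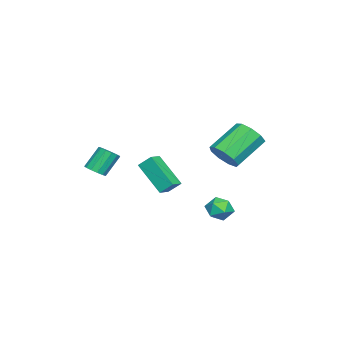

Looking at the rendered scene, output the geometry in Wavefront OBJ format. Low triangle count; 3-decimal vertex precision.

v -1.827 1.641 -0.081
v -1.246 2.326 0.067
v -2.613 3.224 1.269
v -3.193 2.539 1.121
v -1.601 2.45 -0.43
v -2.968 3.349 0.773
v -2.061 2.196 -0.763
v -3.428 3.095 0.44
v -2.412 1.682 -0.777
v -3.778 2.581 0.425
v -2.488 1.148 -0.466
v -3.855 2.047 0.737
v -2.256 0.845 0.026
v -3.622 1.744 1.228
v -1.822 0.914 0.467
v -3.189 1.813 1.669
v -1.391 1.323 0.652
v -2.757 2.222 1.854
v -1.163 1.881 0.494
v -2.53 2.779 1.696
v -0.706 -0.781 -2.31
v -1.358 -2.14 -0.92
v -0.749 -0.129 -1.692
v -1.401 -1.488 -0.302
v 0.061 -0.932 -2.098
v -0.591 -2.291 -0.708
v 0.018 -0.28 -1.48
v -0.634 -1.639 -0.09
v 0.199 -4.193 -1.068
v 0.694 -3.879 -0.939
v 0.075 -3.372 0.198
v -0.419 -3.687 0.068
v 0.502 -3.679 -1.133
v -0.117 -3.173 0.004
v 0.214 -3.643 -1.306
v -0.405 -3.136 -0.169
v -0.079 -3.781 -1.404
v -0.698 -3.274 -0.267
v -0.283 -4.05 -1.395
v -0.902 -3.543 -0.258
v -0.334 -4.365 -1.283
v -0.953 -3.858 -0.146
v -0.216 -4.625 -1.102
v -0.835 -4.118 0.035
v 0.034 -4.748 -0.911
v -0.585 -4.242 0.226
v 0.337 -4.695 -0.77
v -0.282 -4.189 0.367
v 0.596 -4.483 -0.724
v -0.023 -3.976 0.413
v 0.729 -4.179 -0.787
v 0.11 -3.672 0.35
v -0.666 2.028 -3.804
v -0.286 1.478 -3.406
v -1.594 2.002 -2.954
v -1.214 1.452 -2.556
v -0.933 2.177 -2.583
v -0.359 2.193 -3.109
v -1.521 1.287 -3.251
v -0.947 1.303 -3.777
v -0.814 1.02 -3.064
v -0.451 1.57 -2.652
v -1.429 1.91 -3.708
v -1.066 2.46 -3.296
f 2 1 5
f 2 5 3
f 3 5 6
f 3 6 4
f 5 1 7
f 5 7 6
f 6 7 8
f 6 8 4
f 7 1 9
f 7 9 8
f 8 9 10
f 8 10 4
f 9 1 11
f 9 11 10
f 10 11 12
f 10 12 4
f 11 1 13
f 11 13 12
f 12 13 14
f 12 14 4
f 13 1 15
f 13 15 14
f 14 15 16
f 14 16 4
f 15 1 17
f 15 17 16
f 16 17 18
f 16 18 4
f 17 1 19
f 17 19 18
f 18 19 20
f 18 20 4
f 19 1 2
f 19 2 20
f 20 2 3
f 20 3 4
f 22 24 21
f 25 22 21
f 21 24 23
f 23 25 21
f 22 28 24
f 26 22 25
f 26 28 22
f 24 28 23
f 27 25 23
f 23 28 27
f 27 26 25
f 28 26 27
f 30 29 33
f 30 33 31
f 31 33 34
f 31 34 32
f 33 29 35
f 33 35 34
f 34 35 36
f 34 36 32
f 35 29 37
f 35 37 36
f 36 37 38
f 36 38 32
f 37 29 39
f 37 39 38
f 38 39 40
f 38 40 32
f 39 29 41
f 39 41 40
f 40 41 42
f 40 42 32
f 41 29 43
f 41 43 42
f 42 43 44
f 42 44 32
f 43 29 45
f 43 45 44
f 44 45 46
f 44 46 32
f 45 29 47
f 45 47 46
f 46 47 48
f 46 48 32
f 47 29 49
f 47 49 48
f 48 49 50
f 48 50 32
f 49 29 51
f 49 51 50
f 50 51 52
f 50 52 32
f 51 29 30
f 51 30 52
f 52 30 31
f 52 31 32
f 53 64 58
f 53 58 54
f 53 54 60
f 53 60 63
f 53 63 64
f 54 58 62
f 58 64 57
f 64 63 55
f 63 60 59
f 60 54 61
f 56 62 57
f 56 57 55
f 56 55 59
f 56 59 61
f 56 61 62
f 57 62 58
f 55 57 64
f 59 55 63
f 61 59 60
f 62 61 54



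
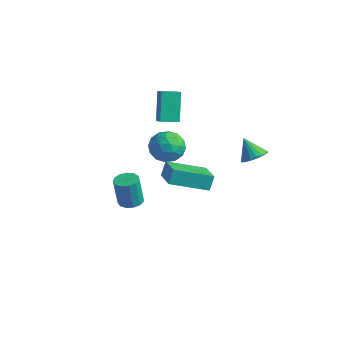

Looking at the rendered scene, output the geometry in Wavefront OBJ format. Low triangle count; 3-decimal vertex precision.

v -1.658 -2.086 -2.657
v -1.069 -1.682 -2.567
v -1.214 -1.869 -0.773
v -1.802 -2.274 -0.863
v -1.384 -1.427 -2.566
v -1.529 -1.614 -0.772
v -1.786 -1.381 -2.594
v -1.931 -1.568 -0.8
v -2.148 -1.559 -2.642
v -2.292 -1.746 -0.847
v -2.353 -1.905 -2.694
v -2.498 -2.092 -0.9
v -2.338 -2.308 -2.735
v -2.483 -2.495 -0.941
v -2.107 -2.641 -2.751
v -2.252 -2.828 -0.957
v -1.733 -2.798 -2.738
v -1.878 -2.985 -0.943
v -1.335 -2.729 -2.698
v -1.48 -2.916 -0.904
v -1.04 -2.456 -2.646
v -1.185 -2.643 -0.851
v -0.94 -2.065 -2.597
v -1.085 -2.253 -0.803
v 4.156 1.385 2.273
v 4.586 1.946 2.602
v 3.384 1.335 3.367
v 4.34 2.125 2.437
v 4.057 2.158 2.238
v 3.793 2.038 2.047
v 3.602 1.788 1.9
v 3.52 1.459 1.828
v 3.564 1.115 1.843
v 3.725 0.824 1.943
v 3.972 0.645 2.109
v 4.255 0.612 2.307
v 4.519 0.733 2.499
v 4.71 0.982 2.645
v 4.792 1.311 2.718
v 4.748 1.655 2.703
v -3.083 1.278 3.947
v -2.237 0.795 4.54
v -2.484 2.14 3.796
v -1.639 1.657 4.389
v -2.361 0.483 2.271
v -1.516 0 2.864
v -1.763 1.345 2.12
v -0.917 0.862 2.713
v 2.56 -3.83 2.649
v 2.491 -3.427 3.473
v 3.786 -2.163 1.933
v 3.717 -1.759 2.757
v 3.963 -4.641 3.163
v 3.894 -4.237 3.987
v 5.189 -2.973 2.447
v 5.12 -2.57 3.271
v -3.085 2.152 0.225
v -2.694 2.588 -0.723
v -2.566 0.512 -0.317
v -2.175 0.948 -1.265
v -1.666 1.169 -0.298
v -1.987 2.183 0.037
v -3.273 0.917 -1.077
v -3.594 1.931 -0.742
v -2.81 1.826 -1.527
v -1.817 1.981 -1.046
v -3.443 1.119 0.006
v -2.45 1.274 0.487
v -2.935 2.514 -0.202
v -2.325 0.586 -0.838
v -2.026 0.716 -0.27
v -1.796 0.972 -0.827
v -2.519 2.275 0.245
v -2.29 2.532 -0.312
v -1.685 1.698 -0.062
v -2.97 0.568 -0.728
v -2.741 0.825 -1.285
v -3.464 2.128 -0.213
v -3.234 2.384 -0.77
v -3.575 1.402 -0.978
v -2.774 2.322 -1.232
v -2.469 1.359 -1.55
v -3.114 1.34 -1.439
v -3.303 1.936 -1.243
v -2.19 2.414 -0.949
v -1.885 1.45 -1.267
v -1.586 1.579 -0.699
v -1.774 2.175 -0.502
v -2.258 1.965 -1.422
v -3.375 1.65 0.227
v -3.07 0.686 -0.091
v -3.486 0.925 -0.538
v -3.674 1.521 -0.341
v -2.791 1.741 0.51
v -2.486 0.778 0.192
v -1.957 1.164 0.203
v -2.146 1.76 0.399
v -3.002 1.135 0.382
f 2 1 5
f 2 5 3
f 3 5 6
f 3 6 4
f 5 1 7
f 5 7 6
f 6 7 8
f 6 8 4
f 7 1 9
f 7 9 8
f 8 9 10
f 8 10 4
f 9 1 11
f 9 11 10
f 10 11 12
f 10 12 4
f 11 1 13
f 11 13 12
f 12 13 14
f 12 14 4
f 13 1 15
f 13 15 14
f 14 15 16
f 14 16 4
f 15 1 17
f 15 17 16
f 16 17 18
f 16 18 4
f 17 1 19
f 17 19 18
f 18 19 20
f 18 20 4
f 19 1 21
f 19 21 20
f 20 21 22
f 20 22 4
f 21 1 23
f 21 23 22
f 22 23 24
f 22 24 4
f 23 1 2
f 23 2 24
f 24 2 3
f 24 3 4
f 26 25 28
f 26 28 27
f 28 25 29
f 28 29 27
f 29 25 30
f 29 30 27
f 30 25 31
f 30 31 27
f 31 25 32
f 31 32 27
f 32 25 33
f 32 33 27
f 33 25 34
f 33 34 27
f 34 25 35
f 34 35 27
f 35 25 36
f 35 36 27
f 36 25 37
f 36 37 27
f 37 25 38
f 37 38 27
f 38 25 39
f 38 39 27
f 39 25 40
f 39 40 27
f 40 25 26
f 40 26 27
f 42 44 41
f 45 42 41
f 41 44 43
f 43 45 41
f 42 48 44
f 46 42 45
f 46 48 42
f 44 48 43
f 47 45 43
f 43 48 47
f 47 46 45
f 48 46 47
f 50 52 49
f 53 50 49
f 49 52 51
f 51 53 49
f 50 56 52
f 54 50 53
f 54 56 50
f 52 56 51
f 55 53 51
f 51 56 55
f 55 54 53
f 56 54 55
f 57 94 73
f 94 68 97
f 73 97 62
f 94 97 73
f 57 73 69
f 73 62 74
f 69 74 58
f 73 74 69
f 57 69 78
f 69 58 79
f 78 79 64
f 69 79 78
f 57 78 90
f 78 64 93
f 90 93 67
f 78 93 90
f 57 90 94
f 90 67 98
f 94 98 68
f 90 98 94
f 58 74 85
f 74 62 88
f 85 88 66
f 74 88 85
f 62 97 75
f 97 68 96
f 75 96 61
f 97 96 75
f 68 98 95
f 98 67 91
f 95 91 59
f 98 91 95
f 67 93 92
f 93 64 80
f 92 80 63
f 93 80 92
f 64 79 84
f 79 58 81
f 84 81 65
f 79 81 84
f 60 86 72
f 86 66 87
f 72 87 61
f 86 87 72
f 60 72 70
f 72 61 71
f 70 71 59
f 72 71 70
f 60 70 77
f 70 59 76
f 77 76 63
f 70 76 77
f 60 77 82
f 77 63 83
f 82 83 65
f 77 83 82
f 60 82 86
f 82 65 89
f 86 89 66
f 82 89 86
f 61 87 75
f 87 66 88
f 75 88 62
f 87 88 75
f 59 71 95
f 71 61 96
f 95 96 68
f 71 96 95
f 63 76 92
f 76 59 91
f 92 91 67
f 76 91 92
f 65 83 84
f 83 63 80
f 84 80 64
f 83 80 84
f 66 89 85
f 89 65 81
f 85 81 58
f 89 81 85



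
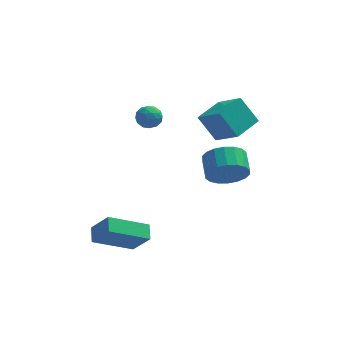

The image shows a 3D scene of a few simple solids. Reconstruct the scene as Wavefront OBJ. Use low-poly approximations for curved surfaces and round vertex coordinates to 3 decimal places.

v 1.469 0.77 -1.125
v 1.909 0.433 -0.221
v 1.73 1.514 0.269
v 1.291 1.85 -0.635
v 2.279 0.603 -0.461
v 2.1 1.684 0.029
v 2.488 0.805 -0.832
v 2.309 1.886 -0.342
v 2.495 1.001 -1.261
v 2.316 2.082 -0.772
v 2.299 1.151 -1.663
v 2.12 2.232 -1.174
v 1.939 1.225 -1.959
v 1.76 2.306 -1.469
v 1.486 1.209 -2.089
v 1.307 2.29 -1.6
v 1.03 1.106 -2.029
v 0.851 2.187 -1.539
v 0.66 0.936 -1.789
v 0.481 2.017 -1.299
v 0.451 0.734 -1.418
v 0.272 1.815 -0.928
v 0.444 0.538 -0.988
v 0.265 1.619 -0.499
v 0.64 0.388 -0.586
v 0.461 1.469 -0.097
v 1 0.314 -0.291
v 0.821 1.395 0.199
v 1.453 0.33 -0.16
v 1.274 1.411 0.329
v 0.912 -0.556 2.189
v 1.898 -1.524 3.145
v 0.086 -0.172 3.43
v 1.072 -1.139 4.386
v 1.828 0.619 2.434
v 2.814 -0.348 3.39
v 1.002 1.004 3.675
v 1.988 0.036 4.631
v -2.614 -0.897 4.215
v -2.226 -0.408 4.03
v -1.874 -1.592 3.93
v -1.486 -1.103 3.745
v -1.615 -1.195 4.377
v -2.073 -0.765 4.553
v -2.027 -1.235 3.407
v -2.485 -0.805 3.583
v -1.863 -0.616 3.53
v -1.608 -0.591 4.13
v -2.492 -1.409 3.83
v -2.237 -1.384 4.43
v -2.485 -0.591 4.148
v -1.615 -1.409 3.812
v -1.691 -1.463 4.184
v -1.463 -1.175 4.075
v -2.395 -0.801 4.455
v -2.167 -0.514 4.346
v -1.808 -0.976 4.55
v -1.933 -1.486 3.614
v -1.705 -1.199 3.505
v -2.637 -0.825 3.885
v -2.409 -0.537 3.776
v -2.292 -1.024 3.41
v -2.043 -0.426 3.745
v -1.608 -0.835 3.577
v -1.927 -0.913 3.379
v -2.195 -0.66 3.482
v -1.894 -0.412 4.098
v -1.459 -0.82 3.93
v -1.535 -0.874 4.302
v -1.804 -0.622 4.405
v -1.68 -0.534 3.804
v -2.641 -1.18 4.03
v -2.206 -1.588 3.862
v -2.296 -1.378 3.555
v -2.565 -1.126 3.658
v -2.492 -1.165 4.383
v -2.057 -1.574 4.215
v -1.905 -1.34 4.478
v -2.173 -1.087 4.581
v -2.42 -1.466 4.156
v -2.656 -3.822 -2.87
v -4.416 -4.489 -1.871
v -2.734 -3.061 -2.499
v -4.494 -3.728 -1.501
v -1.866 -4.272 -1.779
v -3.626 -4.939 -0.781
v -1.944 -3.511 -1.409
v -3.704 -4.178 -0.41
f 2 1 5
f 2 5 3
f 3 5 6
f 3 6 4
f 5 1 7
f 5 7 6
f 6 7 8
f 6 8 4
f 7 1 9
f 7 9 8
f 8 9 10
f 8 10 4
f 9 1 11
f 9 11 10
f 10 11 12
f 10 12 4
f 11 1 13
f 11 13 12
f 12 13 14
f 12 14 4
f 13 1 15
f 13 15 14
f 14 15 16
f 14 16 4
f 15 1 17
f 15 17 16
f 16 17 18
f 16 18 4
f 17 1 19
f 17 19 18
f 18 19 20
f 18 20 4
f 19 1 21
f 19 21 20
f 20 21 22
f 20 22 4
f 21 1 23
f 21 23 22
f 22 23 24
f 22 24 4
f 23 1 25
f 23 25 24
f 24 25 26
f 24 26 4
f 25 1 27
f 25 27 26
f 26 27 28
f 26 28 4
f 27 1 29
f 27 29 28
f 28 29 30
f 28 30 4
f 29 1 2
f 29 2 30
f 30 2 3
f 30 3 4
f 32 34 31
f 35 32 31
f 31 34 33
f 33 35 31
f 32 38 34
f 36 32 35
f 36 38 32
f 34 38 33
f 37 35 33
f 33 38 37
f 37 36 35
f 38 36 37
f 39 76 55
f 76 50 79
f 55 79 44
f 76 79 55
f 39 55 51
f 55 44 56
f 51 56 40
f 55 56 51
f 39 51 60
f 51 40 61
f 60 61 46
f 51 61 60
f 39 60 72
f 60 46 75
f 72 75 49
f 60 75 72
f 39 72 76
f 72 49 80
f 76 80 50
f 72 80 76
f 40 56 67
f 56 44 70
f 67 70 48
f 56 70 67
f 44 79 57
f 79 50 78
f 57 78 43
f 79 78 57
f 50 80 77
f 80 49 73
f 77 73 41
f 80 73 77
f 49 75 74
f 75 46 62
f 74 62 45
f 75 62 74
f 46 61 66
f 61 40 63
f 66 63 47
f 61 63 66
f 42 68 54
f 68 48 69
f 54 69 43
f 68 69 54
f 42 54 52
f 54 43 53
f 52 53 41
f 54 53 52
f 42 52 59
f 52 41 58
f 59 58 45
f 52 58 59
f 42 59 64
f 59 45 65
f 64 65 47
f 59 65 64
f 42 64 68
f 64 47 71
f 68 71 48
f 64 71 68
f 43 69 57
f 69 48 70
f 57 70 44
f 69 70 57
f 41 53 77
f 53 43 78
f 77 78 50
f 53 78 77
f 45 58 74
f 58 41 73
f 74 73 49
f 58 73 74
f 47 65 66
f 65 45 62
f 66 62 46
f 65 62 66
f 48 71 67
f 71 47 63
f 67 63 40
f 71 63 67
f 82 84 81
f 85 82 81
f 81 84 83
f 83 85 81
f 82 88 84
f 86 82 85
f 86 88 82
f 84 88 83
f 87 85 83
f 83 88 87
f 87 86 85
f 88 86 87



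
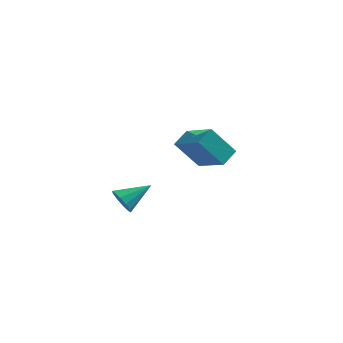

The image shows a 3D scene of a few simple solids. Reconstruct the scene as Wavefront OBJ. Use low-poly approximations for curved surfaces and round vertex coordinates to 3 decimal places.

v -2.185 0.993 0.882
v -0.956 0.119 1.551
v -1.886 1.733 1.299
v -0.657 0.859 1.968
v -1.283 1.321 -0.348
v -0.054 0.447 0.321
v -0.984 2.061 0.069
v 0.245 1.187 0.738
v -2.822 -3.766 0.064
v -2.432 -3.882 -0.377
v -1.918 -2.974 0.656
v -2.629 -3.583 -0.474
v -2.9 -3.355 -0.366
v -3.142 -3.283 -0.094
v -3.261 -3.396 0.239
v -3.213 -3.65 0.504
v -3.015 -3.948 0.602
v -2.744 -4.177 0.494
v -2.503 -4.249 0.221
v -2.384 -4.136 -0.111
f 2 4 1
f 5 2 1
f 1 4 3
f 3 5 1
f 2 8 4
f 6 2 5
f 6 8 2
f 4 8 3
f 7 5 3
f 3 8 7
f 7 6 5
f 8 6 7
f 10 9 12
f 10 12 11
f 12 9 13
f 12 13 11
f 13 9 14
f 13 14 11
f 14 9 15
f 14 15 11
f 15 9 16
f 15 16 11
f 16 9 17
f 16 17 11
f 17 9 18
f 17 18 11
f 18 9 19
f 18 19 11
f 19 9 20
f 19 20 11
f 20 9 10
f 20 10 11



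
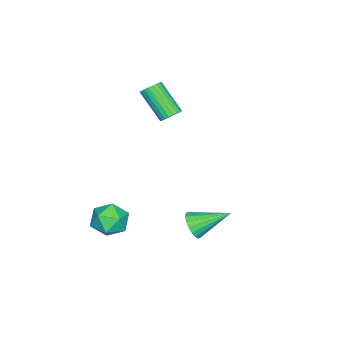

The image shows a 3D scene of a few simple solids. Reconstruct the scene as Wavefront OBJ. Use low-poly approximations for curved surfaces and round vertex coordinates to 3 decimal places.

v 2.381 2.815 -1.361
v 2.886 2.662 -0.733
v 1.699 4.505 -0.399
v 3.09 2.87 -0.953
v 3.154 3.067 -1.253
v 3.065 3.214 -1.575
v 2.841 3.282 -1.854
v 2.525 3.258 -2.036
v 2.181 3.146 -2.084
v 1.877 2.969 -1.989
v 1.672 2.761 -1.769
v 1.608 2.564 -1.468
v 1.697 2.417 -1.147
v 1.922 2.349 -0.867
v 2.238 2.373 -0.685
v 2.582 2.485 -0.638
v -2.351 -0.357 2.644
v -1.874 -0.745 2.468
v -2.471 -2.131 3.899
v -2.949 -1.743 4.076
v -1.763 -0.609 2.646
v -2.36 -1.995 4.077
v -1.742 -0.435 2.823
v -2.339 -1.821 4.255
v -1.814 -0.249 2.974
v -2.411 -1.635 4.405
v -1.967 -0.079 3.074
v -2.564 -1.465 4.505
v -2.179 0.048 3.109
v -2.776 -1.338 4.54
v -2.417 0.114 3.073
v -3.015 -1.272 4.504
v -2.646 0.108 2.972
v -3.243 -1.278 4.403
v -2.829 0.031 2.821
v -3.426 -1.355 4.252
v -2.94 -0.105 2.643
v -3.537 -1.491 4.074
v -2.961 -0.279 2.465
v -3.558 -1.665 3.897
v -2.889 -0.465 2.315
v -3.486 -1.851 3.746
v -2.736 -0.635 2.215
v -3.333 -2.021 3.646
v -2.524 -0.762 2.18
v -3.121 -2.148 3.611
v -2.285 -0.828 2.216
v -2.883 -2.214 3.647
v -2.057 -0.822 2.317
v -2.654 -2.208 3.748
v 3.869 -0.124 -1.597
v 4.675 -0.772 -1.313
v 2.725 -1.288 -1.007
v 3.531 -1.936 -0.723
v 3.37 -1.017 -0.195
v 4.077 -0.297 -0.559
v 3.323 -1.763 -1.761
v 4.03 -1.043 -2.125
v 4.337 -1.785 -1.414
v 4.367 -1.324 -0.446
v 3.033 -0.736 -1.874
v 3.063 -0.275 -0.906
f 2 1 4
f 2 4 3
f 4 1 5
f 4 5 3
f 5 1 6
f 5 6 3
f 6 1 7
f 6 7 3
f 7 1 8
f 7 8 3
f 8 1 9
f 8 9 3
f 9 1 10
f 9 10 3
f 10 1 11
f 10 11 3
f 11 1 12
f 11 12 3
f 12 1 13
f 12 13 3
f 13 1 14
f 13 14 3
f 14 1 15
f 14 15 3
f 15 1 16
f 15 16 3
f 16 1 2
f 16 2 3
f 18 17 21
f 18 21 19
f 19 21 22
f 19 22 20
f 21 17 23
f 21 23 22
f 22 23 24
f 22 24 20
f 23 17 25
f 23 25 24
f 24 25 26
f 24 26 20
f 25 17 27
f 25 27 26
f 26 27 28
f 26 28 20
f 27 17 29
f 27 29 28
f 28 29 30
f 28 30 20
f 29 17 31
f 29 31 30
f 30 31 32
f 30 32 20
f 31 17 33
f 31 33 32
f 32 33 34
f 32 34 20
f 33 17 35
f 33 35 34
f 34 35 36
f 34 36 20
f 35 17 37
f 35 37 36
f 36 37 38
f 36 38 20
f 37 17 39
f 37 39 38
f 38 39 40
f 38 40 20
f 39 17 41
f 39 41 40
f 40 41 42
f 40 42 20
f 41 17 43
f 41 43 42
f 42 43 44
f 42 44 20
f 43 17 45
f 43 45 44
f 44 45 46
f 44 46 20
f 45 17 47
f 45 47 46
f 46 47 48
f 46 48 20
f 47 17 49
f 47 49 48
f 48 49 50
f 48 50 20
f 49 17 18
f 49 18 50
f 50 18 19
f 50 19 20
f 51 62 56
f 51 56 52
f 51 52 58
f 51 58 61
f 51 61 62
f 52 56 60
f 56 62 55
f 62 61 53
f 61 58 57
f 58 52 59
f 54 60 55
f 54 55 53
f 54 53 57
f 54 57 59
f 54 59 60
f 55 60 56
f 53 55 62
f 57 53 61
f 59 57 58
f 60 59 52



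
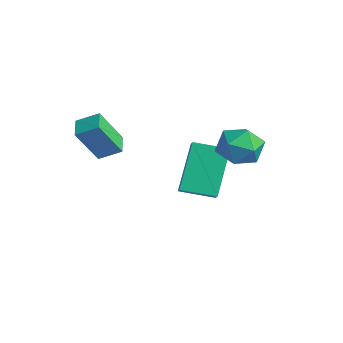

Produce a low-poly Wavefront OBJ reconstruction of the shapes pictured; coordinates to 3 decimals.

v -1.66 -1.367 -0.102
v -1.675 -2.168 1.19
v -1.202 -0.741 0.292
v -1.217 -1.542 1.584
v -0.963 -1.738 -0.324
v -0.978 -2.539 0.968
v -0.505 -1.112 0.07
v -0.52 -1.913 1.362
v 0.287 0.52 -1.758
v -0.473 1.426 -0.159
v -0.337 0.811 -2.221
v -1.098 1.718 -0.621
v 0.958 1.542 -2.019
v 0.197 2.449 -0.419
v 0.333 1.834 -2.481
v -0.427 2.74 -0.882
v 2.057 1.901 1.496
v 2.829 2.125 1.248
v 2.231 0.675 0.932
v 3.003 0.899 0.684
v 2.84 0.788 1.502
v 2.732 1.546 1.85
v 2.328 1.254 0.33
v 2.22 2.012 0.678
v 2.997 1.725 0.527
v 3.313 1.437 1.252
v 1.747 1.363 0.928
v 2.063 1.075 1.653
f 2 4 1
f 5 2 1
f 1 4 3
f 3 5 1
f 2 8 4
f 6 2 5
f 6 8 2
f 4 8 3
f 7 5 3
f 3 8 7
f 7 6 5
f 8 6 7
f 10 12 9
f 13 10 9
f 9 12 11
f 11 13 9
f 10 16 12
f 14 10 13
f 14 16 10
f 12 16 11
f 15 13 11
f 11 16 15
f 15 14 13
f 16 14 15
f 17 28 22
f 17 22 18
f 17 18 24
f 17 24 27
f 17 27 28
f 18 22 26
f 22 28 21
f 28 27 19
f 27 24 23
f 24 18 25
f 20 26 21
f 20 21 19
f 20 19 23
f 20 23 25
f 20 25 26
f 21 26 22
f 19 21 28
f 23 19 27
f 25 23 24
f 26 25 18



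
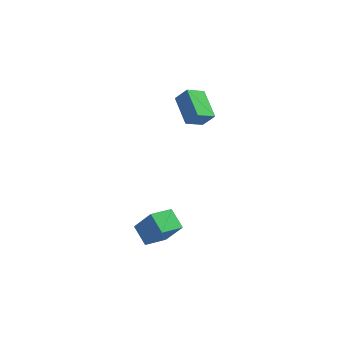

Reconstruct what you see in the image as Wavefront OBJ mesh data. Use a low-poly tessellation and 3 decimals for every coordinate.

v -0.009 0.999 2.421
v -1.003 2.222 3.291
v 0.599 1.828 1.951
v -0.395 3.051 2.821
v 0.635 0.969 3.199
v -0.359 2.192 4.069
v 1.243 1.798 2.729
v 0.249 3.021 3.599
v -0.594 -3.107 -3.877
v 0.371 -3.362 -2.526
v -1.403 -2.477 -3.18
v -0.438 -2.732 -1.829
v 0.058 -1.988 -4.131
v 1.023 -2.243 -2.78
v -0.751 -1.358 -3.434
v 0.214 -1.613 -2.083
f 2 4 1
f 5 2 1
f 1 4 3
f 3 5 1
f 2 8 4
f 6 2 5
f 6 8 2
f 4 8 3
f 7 5 3
f 3 8 7
f 7 6 5
f 8 6 7
f 10 12 9
f 13 10 9
f 9 12 11
f 11 13 9
f 10 16 12
f 14 10 13
f 14 16 10
f 12 16 11
f 15 13 11
f 11 16 15
f 15 14 13
f 16 14 15



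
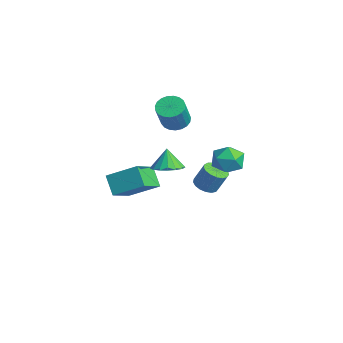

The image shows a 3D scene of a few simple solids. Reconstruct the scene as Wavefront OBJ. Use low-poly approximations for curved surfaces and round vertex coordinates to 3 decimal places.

v 1.055 -0.404 -0.843
v 1.544 -0.982 -0.772
v 1.915 -0.513 0.494
v 1.425 0.064 0.423
v 1.741 -0.719 -0.928
v 2.112 -0.25 0.338
v 1.781 -0.384 -1.064
v 2.152 0.085 0.202
v 1.655 -0.054 -1.149
v 2.026 0.415 0.117
v 1.391 0.196 -1.164
v 1.762 0.665 0.102
v 1.05 0.309 -1.106
v 1.421 0.778 0.16
v 0.71 0.258 -0.987
v 1.081 0.726 0.279
v 0.449 0.055 -0.836
v 0.82 0.524 0.43
v 0.327 -0.253 -0.686
v 0.697 0.216 0.58
v 0.371 -0.596 -0.572
v 0.742 -0.127 0.694
v 0.572 -0.895 -0.52
v 0.943 -0.426 0.746
v 0.883 -1.081 -0.542
v 1.254 -0.612 0.724
v 1.234 -1.113 -0.633
v 1.605 -0.644 0.633
v 1.437 0.921 2.041
v 1.89 1.239 1.159
v 2.43 -0.439 2.061
v 2.883 -0.121 1.179
v 3.04 0.405 2.063
v 2.426 1.245 2.051
v 1.894 -0.445 1.169
v 1.28 0.395 1.157
v 2.172 0.394 0.62
v 2.88 0.92 1.173
v 1.44 -0.12 2.047
v 2.148 0.406 2.6
v -1.892 -4.728 -2.306
v -2.895 -4.731 -1.272
v -2.958 -3.312 -3.336
v -3.961 -3.315 -2.303
v -0.879 -3.245 -1.317
v -1.882 -3.248 -0.284
v -1.945 -1.829 -2.348
v -2.948 -1.832 -1.314
v -3.613 -0.121 1.829
v -2.933 -0.434 1.385
v -2.188 -1.113 3.008
v -2.867 -0.799 3.451
v -2.82 -0.102 1.472
v -2.074 -0.78 3.094
v -2.843 0.227 1.621
v -2.097 -0.451 3.243
v -3 0.496 1.805
v -2.254 -0.183 3.427
v -3.262 0.658 1.994
v -2.517 -0.02 3.616
v -3.586 0.686 2.154
v -2.84 0.007 3.776
v -3.914 0.574 2.258
v -3.168 -0.105 3.88
v -4.19 0.342 2.288
v -3.444 -0.337 3.91
v -4.366 0.03 2.238
v -3.62 -0.649 3.86
v -4.412 -0.308 2.118
v -3.666 -0.987 3.74
v -4.32 -0.614 1.947
v -3.574 -1.293 3.57
v -4.105 -0.834 1.757
v -3.36 -1.513 3.379
v -3.806 -0.931 1.578
v -3.06 -1.61 3.201
v -3.473 -0.888 1.444
v -2.727 -1.567 3.066
v -3.164 -0.712 1.375
v -2.419 -1.391 2.997
v 3.911 -3.937 3.077
v 4.719 -4.276 3.389
v 3.509 -3.803 4.263
v 4.79 -3.837 3.363
v 4.66 -3.421 3.272
v 4.358 -3.124 3.136
v 3.954 -3.013 2.987
v 3.54 -3.113 2.858
v 3.211 -3.402 2.779
v 3.042 -3.814 2.769
v 3.072 -4.254 2.829
v 3.295 -4.622 2.946
v 3.659 -4.832 3.093
v 4.08 -4.838 3.236
v 4.463 -4.637 3.343
f 2 1 5
f 2 5 3
f 3 5 6
f 3 6 4
f 5 1 7
f 5 7 6
f 6 7 8
f 6 8 4
f 7 1 9
f 7 9 8
f 8 9 10
f 8 10 4
f 9 1 11
f 9 11 10
f 10 11 12
f 10 12 4
f 11 1 13
f 11 13 12
f 12 13 14
f 12 14 4
f 13 1 15
f 13 15 14
f 14 15 16
f 14 16 4
f 15 1 17
f 15 17 16
f 16 17 18
f 16 18 4
f 17 1 19
f 17 19 18
f 18 19 20
f 18 20 4
f 19 1 21
f 19 21 20
f 20 21 22
f 20 22 4
f 21 1 23
f 21 23 22
f 22 23 24
f 22 24 4
f 23 1 25
f 23 25 24
f 24 25 26
f 24 26 4
f 25 1 27
f 25 27 26
f 26 27 28
f 26 28 4
f 27 1 2
f 27 2 28
f 28 2 3
f 28 3 4
f 29 40 34
f 29 34 30
f 29 30 36
f 29 36 39
f 29 39 40
f 30 34 38
f 34 40 33
f 40 39 31
f 39 36 35
f 36 30 37
f 32 38 33
f 32 33 31
f 32 31 35
f 32 35 37
f 32 37 38
f 33 38 34
f 31 33 40
f 35 31 39
f 37 35 36
f 38 37 30
f 42 44 41
f 45 42 41
f 41 44 43
f 43 45 41
f 42 48 44
f 46 42 45
f 46 48 42
f 44 48 43
f 47 45 43
f 43 48 47
f 47 46 45
f 48 46 47
f 50 49 53
f 50 53 51
f 51 53 54
f 51 54 52
f 53 49 55
f 53 55 54
f 54 55 56
f 54 56 52
f 55 49 57
f 55 57 56
f 56 57 58
f 56 58 52
f 57 49 59
f 57 59 58
f 58 59 60
f 58 60 52
f 59 49 61
f 59 61 60
f 60 61 62
f 60 62 52
f 61 49 63
f 61 63 62
f 62 63 64
f 62 64 52
f 63 49 65
f 63 65 64
f 64 65 66
f 64 66 52
f 65 49 67
f 65 67 66
f 66 67 68
f 66 68 52
f 67 49 69
f 67 69 68
f 68 69 70
f 68 70 52
f 69 49 71
f 69 71 70
f 70 71 72
f 70 72 52
f 71 49 73
f 71 73 72
f 72 73 74
f 72 74 52
f 73 49 75
f 73 75 74
f 74 75 76
f 74 76 52
f 75 49 77
f 75 77 76
f 76 77 78
f 76 78 52
f 77 49 79
f 77 79 78
f 78 79 80
f 78 80 52
f 79 49 50
f 79 50 80
f 80 50 51
f 80 51 52
f 82 81 84
f 82 84 83
f 84 81 85
f 84 85 83
f 85 81 86
f 85 86 83
f 86 81 87
f 86 87 83
f 87 81 88
f 87 88 83
f 88 81 89
f 88 89 83
f 89 81 90
f 89 90 83
f 90 81 91
f 90 91 83
f 91 81 92
f 91 92 83
f 92 81 93
f 92 93 83
f 93 81 94
f 93 94 83
f 94 81 95
f 94 95 83
f 95 81 82
f 95 82 83



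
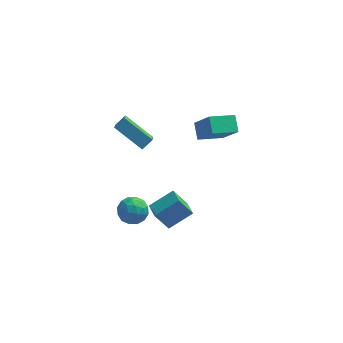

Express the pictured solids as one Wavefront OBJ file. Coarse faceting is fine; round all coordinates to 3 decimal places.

v 2.441 -2.626 2.729
v 2.269 -1.724 3.334
v 3.868 -2.043 2.264
v 3.696 -1.141 2.868
v 3.244 -3.439 4.172
v 3.072 -2.537 4.776
v 4.671 -2.856 3.706
v 4.499 -1.954 4.311
v -1.755 -3.386 -3.551
v -1.1 -2.832 -3.127
v -1.24 -4.608 -2.753
v -0.585 -4.054 -2.329
v -1.512 -3.938 -2.126
v -1.831 -3.183 -2.619
v -0.509 -4.257 -3.261
v -0.828 -3.502 -3.754
v -0.33 -3.371 -2.948
v -0.95 -3.174 -2.246
v -1.39 -4.266 -3.634
v -2.01 -4.069 -2.932
v -1.473 -3.002 -3.409
v -0.867 -4.438 -2.471
v -1.413 -4.37 -2.351
v -1.027 -4.045 -2.102
v -1.902 -3.208 -3.111
v -1.517 -2.882 -2.861
v -1.76 -3.533 -2.273
v -0.823 -4.558 -3.019
v -0.438 -4.232 -2.769
v -1.313 -3.395 -3.778
v -0.927 -3.07 -3.529
v -0.58 -3.907 -3.607
v -0.635 -2.993 -3.055
v -0.332 -3.711 -2.585
v -0.288 -3.831 -3.133
v -0.475 -3.387 -3.423
v -0.999 -2.877 -2.642
v -0.696 -3.596 -2.173
v -1.242 -3.527 -2.054
v -1.429 -3.083 -2.344
v -0.547 -3.194 -2.537
v -1.644 -3.844 -3.707
v -1.341 -4.563 -3.238
v -0.911 -4.357 -3.536
v -1.098 -3.913 -3.826
v -2.008 -3.729 -3.295
v -1.705 -4.447 -2.825
v -1.865 -4.053 -2.457
v -2.052 -3.609 -2.747
v -1.793 -4.246 -3.343
v 0.047 -4.027 -3.104
v 1.411 -3.456 -2.264
v -0.274 -3.048 -3.248
v 1.09 -2.477 -2.409
v 0.85 -3.963 -4.451
v 2.214 -3.392 -3.612
v 0.529 -2.984 -4.596
v 1.893 -2.413 -3.756
v -0.579 -1.93 1.315
v -0.603 -3.019 2.226
v -2.13 -1.002 2.384
v -2.154 -2.091 3.295
v -0.026 -1.549 1.785
v -0.05 -2.638 2.696
v -1.577 -0.621 2.854
v -1.601 -1.71 3.765
f 2 4 1
f 5 2 1
f 1 4 3
f 3 5 1
f 2 8 4
f 6 2 5
f 6 8 2
f 4 8 3
f 7 5 3
f 3 8 7
f 7 6 5
f 8 6 7
f 9 46 25
f 46 20 49
f 25 49 14
f 46 49 25
f 9 25 21
f 25 14 26
f 21 26 10
f 25 26 21
f 9 21 30
f 21 10 31
f 30 31 16
f 21 31 30
f 9 30 42
f 30 16 45
f 42 45 19
f 30 45 42
f 9 42 46
f 42 19 50
f 46 50 20
f 42 50 46
f 10 26 37
f 26 14 40
f 37 40 18
f 26 40 37
f 14 49 27
f 49 20 48
f 27 48 13
f 49 48 27
f 20 50 47
f 50 19 43
f 47 43 11
f 50 43 47
f 19 45 44
f 45 16 32
f 44 32 15
f 45 32 44
f 16 31 36
f 31 10 33
f 36 33 17
f 31 33 36
f 12 38 24
f 38 18 39
f 24 39 13
f 38 39 24
f 12 24 22
f 24 13 23
f 22 23 11
f 24 23 22
f 12 22 29
f 22 11 28
f 29 28 15
f 22 28 29
f 12 29 34
f 29 15 35
f 34 35 17
f 29 35 34
f 12 34 38
f 34 17 41
f 38 41 18
f 34 41 38
f 13 39 27
f 39 18 40
f 27 40 14
f 39 40 27
f 11 23 47
f 23 13 48
f 47 48 20
f 23 48 47
f 15 28 44
f 28 11 43
f 44 43 19
f 28 43 44
f 17 35 36
f 35 15 32
f 36 32 16
f 35 32 36
f 18 41 37
f 41 17 33
f 37 33 10
f 41 33 37
f 52 54 51
f 55 52 51
f 51 54 53
f 53 55 51
f 52 58 54
f 56 52 55
f 56 58 52
f 54 58 53
f 57 55 53
f 53 58 57
f 57 56 55
f 58 56 57
f 60 62 59
f 63 60 59
f 59 62 61
f 61 63 59
f 60 66 62
f 64 60 63
f 64 66 60
f 62 66 61
f 65 63 61
f 61 66 65
f 65 64 63
f 66 64 65



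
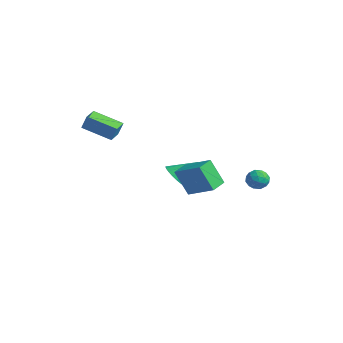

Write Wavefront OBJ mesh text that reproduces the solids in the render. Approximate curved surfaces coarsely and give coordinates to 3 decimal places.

v -4.088 -3.774 2.92
v -3.749 -3.61 3.878
v -4.63 -2.972 2.974
v -4.291 -2.807 3.933
v -2.589 -2.713 2.207
v -2.25 -2.548 3.166
v -3.131 -1.91 2.262
v -2.792 -1.746 3.22
v 3.331 -1.54 -0.093
v 2.65 -1.995 1.509
v 2.895 -0.493 0.019
v 2.213 -0.948 1.621
v 4.907 -0.972 0.739
v 4.225 -1.427 2.341
v 4.47 0.075 0.851
v 3.789 -0.38 2.453
v 3.201 2.825 0.105
v 3.57 3.401 -0.164
v 4.23 2.259 0.304
v 4.599 2.835 0.035
v 4.243 2.893 0.677
v 3.607 3.243 0.554
v 4.193 2.417 -0.414
v 3.557 2.767 -0.537
v 4.183 3.15 -0.485
v 4.215 3.444 0.189
v 3.585 2.216 -0.049
v 3.617 2.51 0.625
v 3.295 3.163 -0.047
v 4.505 2.497 0.187
v 4.295 2.531 0.564
v 4.513 2.87 0.406
v 3.317 3.07 0.375
v 3.534 3.409 0.217
v 3.93 3.11 0.711
v 4.266 2.251 -0.077
v 4.483 2.59 -0.235
v 3.287 2.79 -0.266
v 3.505 3.129 -0.424
v 3.87 2.55 -0.571
v 3.873 3.354 -0.394
v 4.478 3.021 -0.276
v 4.239 2.775 -0.54
v 3.865 2.981 -0.613
v 3.891 3.527 0.003
v 4.496 3.194 0.12
v 4.287 3.228 0.497
v 3.913 3.433 0.424
v 4.252 3.379 -0.186
v 3.304 2.466 0.02
v 3.909 2.133 0.137
v 3.887 2.227 -0.284
v 3.513 2.432 -0.357
v 3.322 2.639 0.416
v 3.927 2.306 0.534
v 3.935 2.679 0.753
v 3.561 2.885 0.68
v 3.548 2.281 0.326
v -3.238 2.223 -2.392
v -2.326 1.928 -2.541
v -2.662 3.457 -1.308
v -2.373 2.205 -2.83
v -2.57 2.484 -3.044
v -2.882 2.719 -3.146
v -3.255 2.868 -3.116
v -3.626 2.905 -2.962
v -3.93 2.825 -2.709
v -4.114 2.64 -2.401
v -4.146 2.384 -2.092
v -4.022 2.099 -1.834
v -3.762 1.836 -1.673
v -3.411 1.64 -1.636
v -3.031 1.545 -1.73
v -2.686 1.567 -1.938
v -2.437 1.703 -2.225
f 2 4 1
f 5 2 1
f 1 4 3
f 3 5 1
f 2 8 4
f 6 2 5
f 6 8 2
f 4 8 3
f 7 5 3
f 3 8 7
f 7 6 5
f 8 6 7
f 10 12 9
f 13 10 9
f 9 12 11
f 11 13 9
f 10 16 12
f 14 10 13
f 14 16 10
f 12 16 11
f 15 13 11
f 11 16 15
f 15 14 13
f 16 14 15
f 17 54 33
f 54 28 57
f 33 57 22
f 54 57 33
f 17 33 29
f 33 22 34
f 29 34 18
f 33 34 29
f 17 29 38
f 29 18 39
f 38 39 24
f 29 39 38
f 17 38 50
f 38 24 53
f 50 53 27
f 38 53 50
f 17 50 54
f 50 27 58
f 54 58 28
f 50 58 54
f 18 34 45
f 34 22 48
f 45 48 26
f 34 48 45
f 22 57 35
f 57 28 56
f 35 56 21
f 57 56 35
f 28 58 55
f 58 27 51
f 55 51 19
f 58 51 55
f 27 53 52
f 53 24 40
f 52 40 23
f 53 40 52
f 24 39 44
f 39 18 41
f 44 41 25
f 39 41 44
f 20 46 32
f 46 26 47
f 32 47 21
f 46 47 32
f 20 32 30
f 32 21 31
f 30 31 19
f 32 31 30
f 20 30 37
f 30 19 36
f 37 36 23
f 30 36 37
f 20 37 42
f 37 23 43
f 42 43 25
f 37 43 42
f 20 42 46
f 42 25 49
f 46 49 26
f 42 49 46
f 21 47 35
f 47 26 48
f 35 48 22
f 47 48 35
f 19 31 55
f 31 21 56
f 55 56 28
f 31 56 55
f 23 36 52
f 36 19 51
f 52 51 27
f 36 51 52
f 25 43 44
f 43 23 40
f 44 40 24
f 43 40 44
f 26 49 45
f 49 25 41
f 45 41 18
f 49 41 45
f 60 59 62
f 60 62 61
f 62 59 63
f 62 63 61
f 63 59 64
f 63 64 61
f 64 59 65
f 64 65 61
f 65 59 66
f 65 66 61
f 66 59 67
f 66 67 61
f 67 59 68
f 67 68 61
f 68 59 69
f 68 69 61
f 69 59 70
f 69 70 61
f 70 59 71
f 70 71 61
f 71 59 72
f 71 72 61
f 72 59 73
f 72 73 61
f 73 59 74
f 73 74 61
f 74 59 75
f 74 75 61
f 75 59 60
f 75 60 61



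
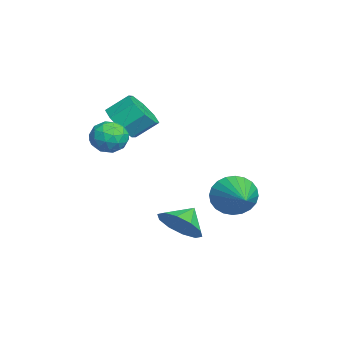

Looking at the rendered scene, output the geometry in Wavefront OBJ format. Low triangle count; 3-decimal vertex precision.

v 0.524 0.962 -1.217
v 1.184 0.847 -0.422
v -0.164 1.538 -0.563
v 1.34 1.387 -0.734
v 1.184 1.765 -1.229
v 0.776 1.837 -1.721
v 0.271 1.574 -2.02
v -0.137 1.078 -2.012
v -0.293 0.537 -1.701
v -0.137 0.159 -1.205
v 0.271 0.088 -0.714
v 0.776 0.351 -0.415
v -1.88 3.146 -0.614
v -1.552 2.713 -1.477
v 0.2 3.554 -0.026
v -1.594 3.092 -1.591
v -1.679 3.48 -1.556
v -1.796 3.816 -1.378
v -1.925 4.051 -1.084
v -2.047 4.147 -0.718
v -2.144 4.092 -0.336
v -2.201 3.892 0.004
v -2.209 3.579 0.25
v -2.167 3.2 0.364
v -2.081 2.813 0.329
v -1.965 2.477 0.151
v -1.836 2.242 -0.143
v -1.714 2.146 -0.509
v -1.617 2.201 -0.891
v -1.56 2.4 -1.231
v 0.823 -0.99 3.849
v 1.233 -1.321 3.207
v 0.247 -2.179 4.093
v 0.657 -2.51 3.451
v 1.07 -2.28 4.134
v 1.427 -1.545 3.983
v 0.053 -1.955 3.317
v 0.41 -1.22 3.166
v 0.757 -1.917 2.878
v 1.386 -2.118 3.383
v 0.094 -1.382 3.917
v 0.723 -1.583 4.422
v 1.079 -1.051 3.506
v 0.401 -2.449 3.794
v 0.644 -2.314 4.195
v 0.885 -2.508 3.817
v 1.193 -1.183 3.962
v 1.433 -1.377 3.585
v 1.338 -1.941 4.13
v 0.047 -2.123 3.715
v 0.287 -2.317 3.338
v 0.595 -0.992 3.483
v 0.836 -1.186 3.105
v 0.142 -1.559 3.17
v 1.04 -1.596 2.936
v 0.701 -2.295 3.079
v 0.347 -1.969 3.001
v 0.556 -1.537 2.912
v 1.41 -1.714 3.232
v 1.071 -2.413 3.376
v 1.314 -2.278 3.777
v 1.523 -1.846 3.688
v 1.13 -2.065 3.039
v 0.409 -1.087 3.924
v 0.07 -1.786 4.068
v -0.043 -1.654 3.612
v 0.166 -1.222 3.523
v 0.779 -1.205 4.221
v 0.44 -1.904 4.364
v 0.924 -1.963 4.388
v 1.133 -1.531 4.299
v 0.35 -1.435 4.261
v -2.925 -1.425 2.992
v -2.235 -0.956 2.498
v -2.325 -0.006 3.273
v -3.015 -0.475 3.768
v -2.916 -0.811 2.241
v -3.006 0.139 3.017
v -3.603 -1.026 2.425
v -3.693 -0.076 3.2
v -3.892 -1.475 2.941
v -3.982 -0.524 3.716
v -3.615 -1.894 3.487
v -3.705 -0.944 4.262
v -2.934 -2.039 3.743
v -3.024 -1.089 4.519
v -2.247 -1.824 3.56
v -2.337 -0.874 4.335
v -1.958 -1.376 3.044
v -2.048 -0.425 3.819
f 2 1 4
f 2 4 3
f 4 1 5
f 4 5 3
f 5 1 6
f 5 6 3
f 6 1 7
f 6 7 3
f 7 1 8
f 7 8 3
f 8 1 9
f 8 9 3
f 9 1 10
f 9 10 3
f 10 1 11
f 10 11 3
f 11 1 12
f 11 12 3
f 12 1 2
f 12 2 3
f 14 13 16
f 14 16 15
f 16 13 17
f 16 17 15
f 17 13 18
f 17 18 15
f 18 13 19
f 18 19 15
f 19 13 20
f 19 20 15
f 20 13 21
f 20 21 15
f 21 13 22
f 21 22 15
f 22 13 23
f 22 23 15
f 23 13 24
f 23 24 15
f 24 13 25
f 24 25 15
f 25 13 26
f 25 26 15
f 26 13 27
f 26 27 15
f 27 13 28
f 27 28 15
f 28 13 29
f 28 29 15
f 29 13 30
f 29 30 15
f 30 13 14
f 30 14 15
f 31 68 47
f 68 42 71
f 47 71 36
f 68 71 47
f 31 47 43
f 47 36 48
f 43 48 32
f 47 48 43
f 31 43 52
f 43 32 53
f 52 53 38
f 43 53 52
f 31 52 64
f 52 38 67
f 64 67 41
f 52 67 64
f 31 64 68
f 64 41 72
f 68 72 42
f 64 72 68
f 32 48 59
f 48 36 62
f 59 62 40
f 48 62 59
f 36 71 49
f 71 42 70
f 49 70 35
f 71 70 49
f 42 72 69
f 72 41 65
f 69 65 33
f 72 65 69
f 41 67 66
f 67 38 54
f 66 54 37
f 67 54 66
f 38 53 58
f 53 32 55
f 58 55 39
f 53 55 58
f 34 60 46
f 60 40 61
f 46 61 35
f 60 61 46
f 34 46 44
f 46 35 45
f 44 45 33
f 46 45 44
f 34 44 51
f 44 33 50
f 51 50 37
f 44 50 51
f 34 51 56
f 51 37 57
f 56 57 39
f 51 57 56
f 34 56 60
f 56 39 63
f 60 63 40
f 56 63 60
f 35 61 49
f 61 40 62
f 49 62 36
f 61 62 49
f 33 45 69
f 45 35 70
f 69 70 42
f 45 70 69
f 37 50 66
f 50 33 65
f 66 65 41
f 50 65 66
f 39 57 58
f 57 37 54
f 58 54 38
f 57 54 58
f 40 63 59
f 63 39 55
f 59 55 32
f 63 55 59
f 74 73 77
f 74 77 75
f 75 77 78
f 75 78 76
f 77 73 79
f 77 79 78
f 78 79 80
f 78 80 76
f 79 73 81
f 79 81 80
f 80 81 82
f 80 82 76
f 81 73 83
f 81 83 82
f 82 83 84
f 82 84 76
f 83 73 85
f 83 85 84
f 84 85 86
f 84 86 76
f 85 73 87
f 85 87 86
f 86 87 88
f 86 88 76
f 87 73 89
f 87 89 88
f 88 89 90
f 88 90 76
f 89 73 74
f 89 74 90
f 90 74 75
f 90 75 76

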